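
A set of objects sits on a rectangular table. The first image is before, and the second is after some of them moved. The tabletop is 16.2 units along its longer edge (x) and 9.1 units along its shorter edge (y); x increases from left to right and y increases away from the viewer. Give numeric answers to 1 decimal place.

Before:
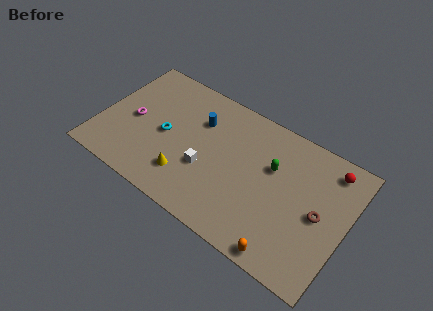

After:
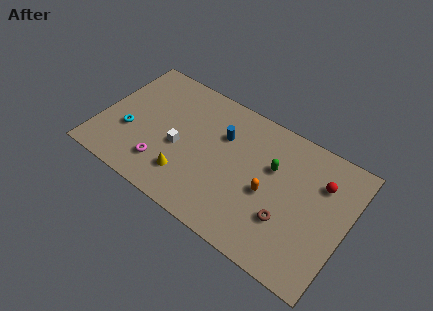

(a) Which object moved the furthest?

the orange capsule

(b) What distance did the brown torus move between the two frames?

2.4

From (14.5, 4.4) to (12.6, 2.9), the brown torus covered √(1.9² + 1.5²) ≈ 2.4 units.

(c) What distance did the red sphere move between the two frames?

1.3

From (14.7, 7.7) to (14.3, 6.5), the red sphere covered √(0.4² + 1.2²) ≈ 1.3 units.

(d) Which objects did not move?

the yellow cone and the green capsule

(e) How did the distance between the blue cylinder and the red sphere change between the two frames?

-2.1

The distance was about 8.6 in the first image and 6.5 in the second, so they moved 2.1 units closer together.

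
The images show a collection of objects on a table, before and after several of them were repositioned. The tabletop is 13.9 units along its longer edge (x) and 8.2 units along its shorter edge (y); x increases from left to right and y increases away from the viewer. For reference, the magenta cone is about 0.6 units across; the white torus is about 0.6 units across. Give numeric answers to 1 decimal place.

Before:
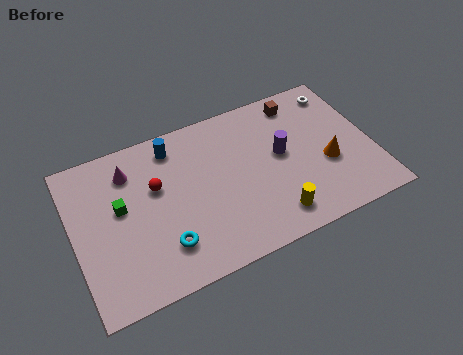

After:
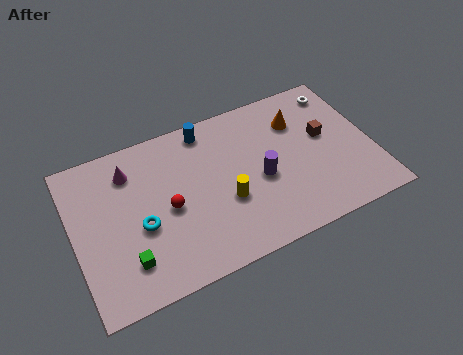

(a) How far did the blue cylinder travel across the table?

1.6

The blue cylinder was near (4.9, 6.9) before and (6.5, 7.2) after, so it travelled √(1.6² + 0.3²) ≈ 1.6 units.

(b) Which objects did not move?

the white torus and the magenta cone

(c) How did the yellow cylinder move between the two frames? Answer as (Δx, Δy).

(-2.0, 1.7)

The yellow cylinder started near (8.9, 1.4) and ended near (6.9, 3.1).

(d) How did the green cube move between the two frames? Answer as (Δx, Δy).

(0.0, -2.8)

From the two frames, the green cube sits at roughly (2.2, 4.7) before and (2.2, 1.9) after.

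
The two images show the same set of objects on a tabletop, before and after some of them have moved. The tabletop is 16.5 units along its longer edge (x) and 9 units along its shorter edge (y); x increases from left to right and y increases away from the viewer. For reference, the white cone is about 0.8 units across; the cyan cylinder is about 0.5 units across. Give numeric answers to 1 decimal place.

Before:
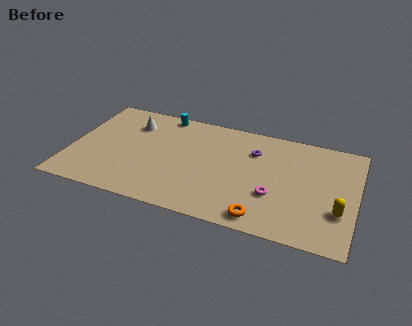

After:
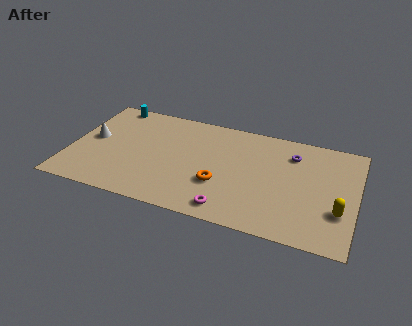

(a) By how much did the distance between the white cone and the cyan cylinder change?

+1.3

Before: roughly 2.2 units apart; after: 3.5. That's 1.3 units further apart.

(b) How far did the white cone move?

2.9

The white cone moved from about (3.3, 6.8) to (1.2, 4.8), a distance of √(2.1² + 2.0²) ≈ 2.9.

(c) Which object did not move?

the yellow capsule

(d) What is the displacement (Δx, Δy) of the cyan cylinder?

(-3.1, 0.0)

From the two frames, the cyan cylinder sits at roughly (5.0, 8.2) before and (1.9, 8.2) after.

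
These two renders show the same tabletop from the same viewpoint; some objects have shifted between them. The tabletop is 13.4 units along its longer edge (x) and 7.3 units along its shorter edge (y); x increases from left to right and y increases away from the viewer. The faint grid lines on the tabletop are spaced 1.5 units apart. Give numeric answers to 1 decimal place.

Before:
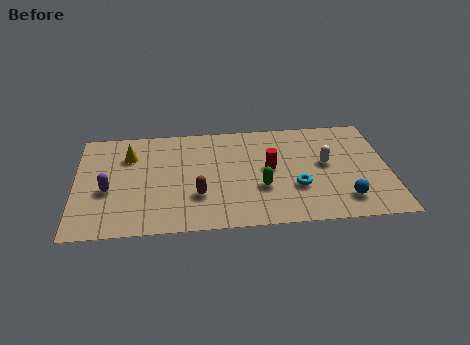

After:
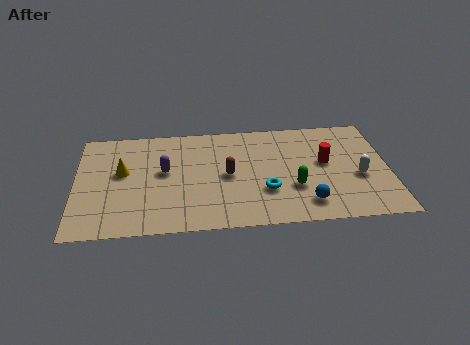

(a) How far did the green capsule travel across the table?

1.4

The green capsule was near (7.9, 2.6) before and (9.3, 2.5) after, so it travelled √(1.4² + 0.1²) ≈ 1.4 units.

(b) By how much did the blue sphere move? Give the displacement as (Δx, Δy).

(-1.6, -0.1)

The blue sphere started near (11.4, 1.5) and ended near (9.8, 1.4).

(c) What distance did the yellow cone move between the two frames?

1.1

From (2.3, 5.3) to (2.0, 4.2), the yellow cone covered √(0.3² + 1.1²) ≈ 1.1 units.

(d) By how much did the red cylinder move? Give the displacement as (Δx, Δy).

(2.4, 0.2)

The red cylinder started near (8.3, 3.9) and ended near (10.7, 4.1).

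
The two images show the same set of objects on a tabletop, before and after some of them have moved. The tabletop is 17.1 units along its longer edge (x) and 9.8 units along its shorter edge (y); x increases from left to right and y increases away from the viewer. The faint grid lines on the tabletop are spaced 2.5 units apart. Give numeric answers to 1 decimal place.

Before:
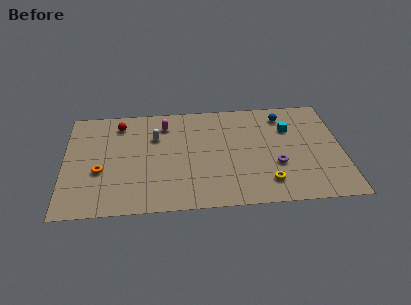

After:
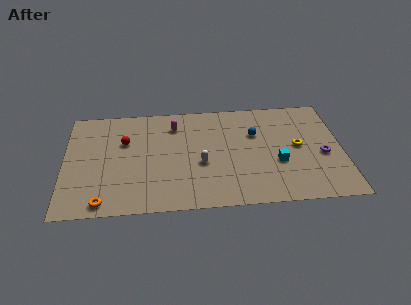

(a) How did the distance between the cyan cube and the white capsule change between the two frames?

-3.6

Before: roughly 8.3 units apart; after: 4.7. That's 3.6 units closer together.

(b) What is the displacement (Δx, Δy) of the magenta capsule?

(0.6, -0.1)

From the two frames, the magenta capsule sits at roughly (6.2, 7.8) before and (6.8, 7.7) after.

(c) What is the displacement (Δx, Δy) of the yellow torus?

(2.0, 3.1)

The yellow torus started near (12.4, 2.0) and ended near (14.4, 5.1).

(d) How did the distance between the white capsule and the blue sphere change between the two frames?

-3.9

They were about 8.1 units apart before and 4.2 after — 3.9 units closer together.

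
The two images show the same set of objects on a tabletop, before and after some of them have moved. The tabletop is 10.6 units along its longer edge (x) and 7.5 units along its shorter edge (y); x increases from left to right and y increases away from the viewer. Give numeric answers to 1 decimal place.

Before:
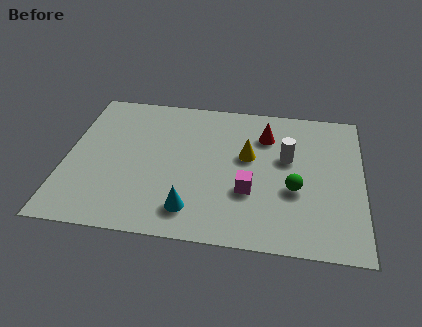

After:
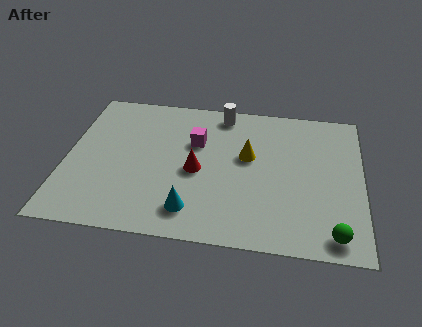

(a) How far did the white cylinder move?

3.2

The white cylinder was near (7.9, 4.5) before and (5.5, 6.6) after, so it travelled √(2.4² + 2.1²) ≈ 3.2 units.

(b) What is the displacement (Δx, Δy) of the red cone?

(-2.4, -2.2)

From the two frames, the red cone sits at roughly (7.1, 5.6) before and (4.7, 3.4) after.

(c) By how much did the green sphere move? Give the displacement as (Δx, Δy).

(1.4, -2.0)

The green sphere was at about (8.2, 2.9) and moved to about (9.6, 0.9).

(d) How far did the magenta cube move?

3.0

The magenta cube moved from about (6.6, 2.6) to (4.6, 4.9), a distance of √(2.0² + 2.3²) ≈ 3.0.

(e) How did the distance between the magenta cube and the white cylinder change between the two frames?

-0.4

The distance was about 2.3 in the first image and 1.9 in the second, so they moved 0.4 units closer together.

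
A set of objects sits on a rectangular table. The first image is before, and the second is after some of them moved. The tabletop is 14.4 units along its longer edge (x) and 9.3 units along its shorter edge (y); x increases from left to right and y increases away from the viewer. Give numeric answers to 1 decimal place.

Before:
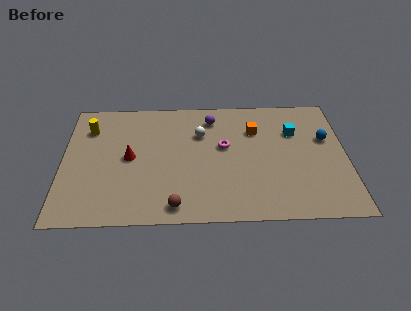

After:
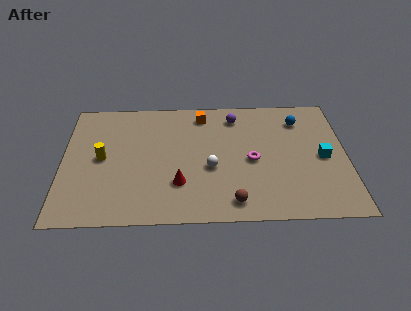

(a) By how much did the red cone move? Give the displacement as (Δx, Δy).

(2.5, -2.0)

From the two frames, the red cone sits at roughly (3.4, 4.7) before and (5.9, 2.7) after.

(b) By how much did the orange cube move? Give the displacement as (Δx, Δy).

(-2.7, 1.3)

From the two frames, the orange cube sits at roughly (9.8, 6.6) before and (7.1, 7.9) after.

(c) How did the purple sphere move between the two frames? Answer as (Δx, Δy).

(1.2, 0.1)

The purple sphere was at about (7.6, 7.6) and moved to about (8.8, 7.7).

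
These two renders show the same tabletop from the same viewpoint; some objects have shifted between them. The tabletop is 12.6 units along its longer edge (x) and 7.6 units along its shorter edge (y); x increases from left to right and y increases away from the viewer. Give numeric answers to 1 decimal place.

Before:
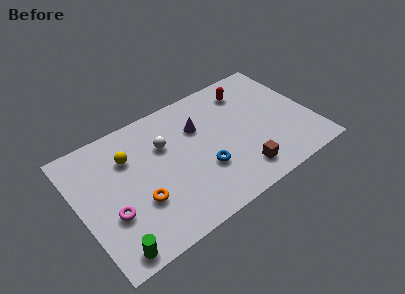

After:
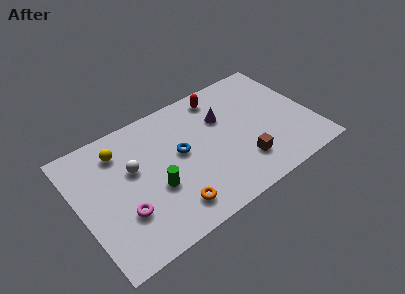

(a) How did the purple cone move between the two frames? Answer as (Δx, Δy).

(1.3, -0.1)

From the two frames, the purple cone sits at roughly (6.7, 5.2) before and (8.0, 5.1) after.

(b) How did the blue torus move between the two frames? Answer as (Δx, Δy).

(-1.0, 1.6)

The blue torus started near (6.5, 2.6) and ended near (5.5, 4.2).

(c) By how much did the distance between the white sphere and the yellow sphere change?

-0.4

The distance was about 1.9 in the first image and 1.5 in the second, so they moved 0.4 units closer together.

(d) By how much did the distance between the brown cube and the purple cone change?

-0.9

They were about 4.1 units apart before and 3.2 after — 0.9 units closer together.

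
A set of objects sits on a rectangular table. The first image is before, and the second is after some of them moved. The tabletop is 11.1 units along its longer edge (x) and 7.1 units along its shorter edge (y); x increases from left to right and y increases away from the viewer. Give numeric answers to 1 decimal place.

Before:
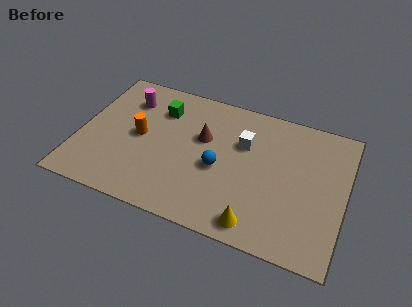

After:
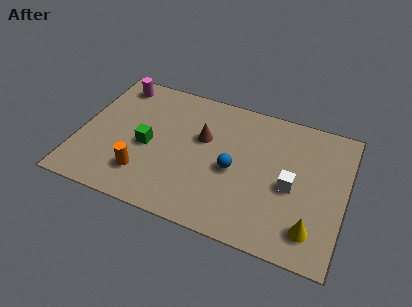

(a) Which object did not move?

the brown cone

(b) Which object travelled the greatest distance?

the white cube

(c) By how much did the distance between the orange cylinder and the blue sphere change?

+0.5

The distance was about 3.4 in the first image and 3.9 in the second, so they moved 0.5 units further apart.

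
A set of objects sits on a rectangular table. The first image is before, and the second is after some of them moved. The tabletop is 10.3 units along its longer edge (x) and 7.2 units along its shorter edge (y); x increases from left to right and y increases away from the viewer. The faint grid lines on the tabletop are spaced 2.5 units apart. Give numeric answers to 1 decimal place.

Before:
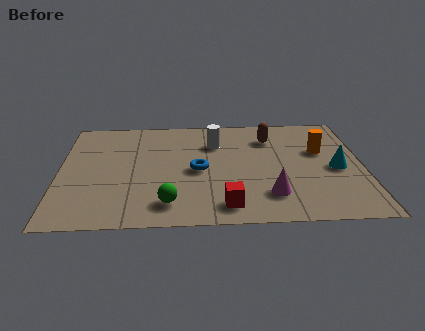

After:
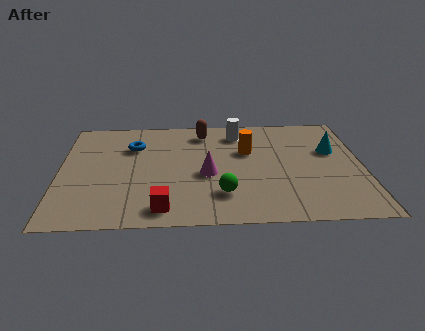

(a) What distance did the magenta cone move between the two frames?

2.5

The magenta cone was near (7.1, 1.7) before and (5.0, 3.1) after, so it travelled √(2.1² + 1.4²) ≈ 2.5 units.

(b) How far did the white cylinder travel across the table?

1.1

The white cylinder moved from about (5.3, 5.2) to (6.1, 5.9), a distance of √(0.8² + 0.7²) ≈ 1.1.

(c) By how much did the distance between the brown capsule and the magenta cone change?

-0.9

They were about 3.8 units apart before and 2.9 after — 0.9 units closer together.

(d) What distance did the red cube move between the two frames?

2.1

From (5.6, 1.1) to (3.5, 1.0), the red cube covered √(2.1² + 0.1²) ≈ 2.1 units.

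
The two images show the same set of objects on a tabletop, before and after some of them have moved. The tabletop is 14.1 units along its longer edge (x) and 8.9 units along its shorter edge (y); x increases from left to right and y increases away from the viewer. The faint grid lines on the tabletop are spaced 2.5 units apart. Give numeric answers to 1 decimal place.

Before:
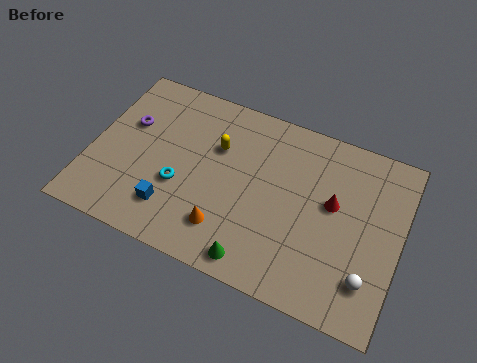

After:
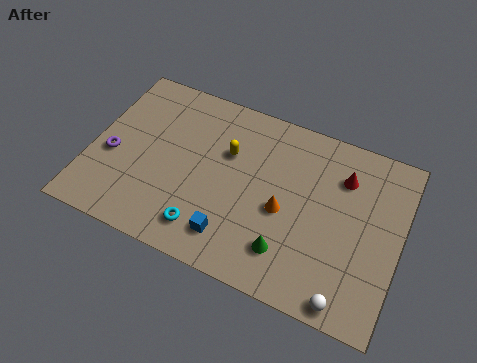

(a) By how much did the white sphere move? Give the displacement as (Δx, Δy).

(-0.8, -1.3)

From the two frames, the white sphere sits at roughly (12.9, 2.1) before and (12.1, 0.8) after.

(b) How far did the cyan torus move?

2.2

The cyan torus was near (4.2, 3.3) before and (5.6, 1.6) after, so it travelled √(1.4² + 1.7²) ≈ 2.2 units.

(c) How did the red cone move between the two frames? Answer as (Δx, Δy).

(0.3, 1.5)

The red cone was at about (11.0, 5.1) and moved to about (11.3, 6.6).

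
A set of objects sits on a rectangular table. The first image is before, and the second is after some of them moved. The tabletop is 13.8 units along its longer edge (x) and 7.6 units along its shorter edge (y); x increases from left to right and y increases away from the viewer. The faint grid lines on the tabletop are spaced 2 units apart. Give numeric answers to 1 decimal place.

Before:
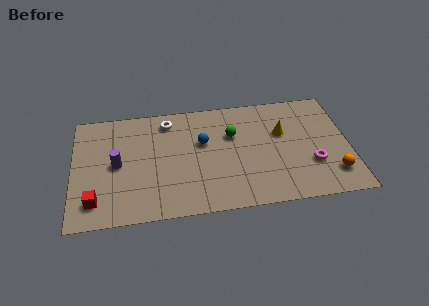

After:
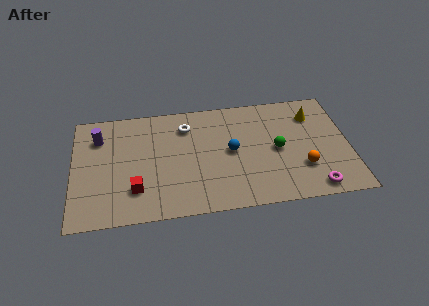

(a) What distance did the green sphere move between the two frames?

2.6

The green sphere moved from about (8.0, 5.0) to (10.2, 3.7), a distance of √(2.2² + 1.3²) ≈ 2.6.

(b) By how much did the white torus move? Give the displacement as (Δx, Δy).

(0.9, -0.5)

The white torus was at about (4.8, 6.4) and moved to about (5.7, 5.9).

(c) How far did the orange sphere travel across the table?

1.6

The orange sphere moved from about (12.9, 1.7) to (11.4, 2.3), a distance of √(1.5² + 0.6²) ≈ 1.6.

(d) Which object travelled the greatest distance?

the green sphere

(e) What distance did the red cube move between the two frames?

2.1

The red cube moved from about (1.1, 1.5) to (3.1, 2.0), a distance of √(2.0² + 0.5²) ≈ 2.1.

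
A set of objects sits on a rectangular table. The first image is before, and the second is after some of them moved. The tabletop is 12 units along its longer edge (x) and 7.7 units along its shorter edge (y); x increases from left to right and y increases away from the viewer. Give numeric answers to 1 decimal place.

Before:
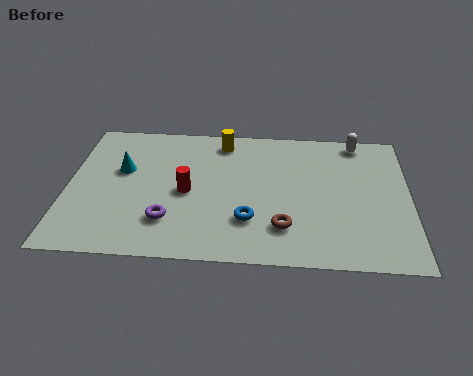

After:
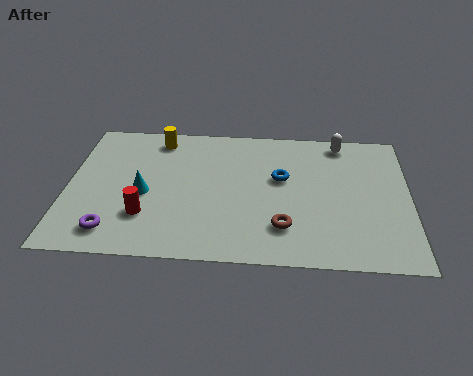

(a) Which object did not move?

the brown torus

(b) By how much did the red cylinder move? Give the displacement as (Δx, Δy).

(-1.4, -1.4)

From the two frames, the red cylinder sits at roughly (4.2, 3.6) before and (2.8, 2.2) after.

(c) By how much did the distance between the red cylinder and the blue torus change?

+2.7

Before: roughly 2.6 units apart; after: 5.3. That's 2.7 units further apart.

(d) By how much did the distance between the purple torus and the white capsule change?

+1.4

They were about 8.2 units apart before and 9.6 after — 1.4 units further apart.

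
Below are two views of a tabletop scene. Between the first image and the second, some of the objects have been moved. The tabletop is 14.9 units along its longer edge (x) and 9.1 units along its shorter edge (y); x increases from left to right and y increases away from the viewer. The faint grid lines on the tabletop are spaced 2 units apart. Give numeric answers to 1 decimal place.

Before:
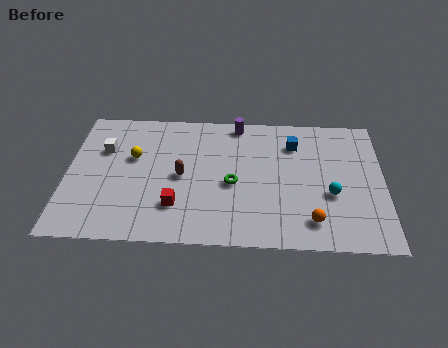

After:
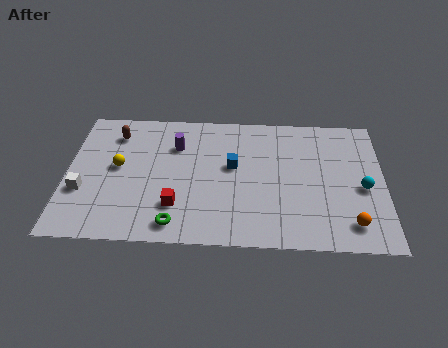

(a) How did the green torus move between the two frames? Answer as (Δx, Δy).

(-2.6, -2.8)

From the two frames, the green torus sits at roughly (7.8, 4.0) before and (5.2, 1.2) after.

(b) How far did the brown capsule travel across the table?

4.3

From (5.4, 4.4) to (2.2, 7.2), the brown capsule covered √(3.2² + 2.8²) ≈ 4.3 units.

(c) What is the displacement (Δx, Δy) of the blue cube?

(-2.9, -1.7)

From the two frames, the blue cube sits at roughly (10.7, 6.9) before and (7.8, 5.2) after.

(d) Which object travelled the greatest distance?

the brown capsule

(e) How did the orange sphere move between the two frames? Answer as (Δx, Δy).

(1.8, -0.1)

The orange sphere started near (11.5, 1.7) and ended near (13.3, 1.6).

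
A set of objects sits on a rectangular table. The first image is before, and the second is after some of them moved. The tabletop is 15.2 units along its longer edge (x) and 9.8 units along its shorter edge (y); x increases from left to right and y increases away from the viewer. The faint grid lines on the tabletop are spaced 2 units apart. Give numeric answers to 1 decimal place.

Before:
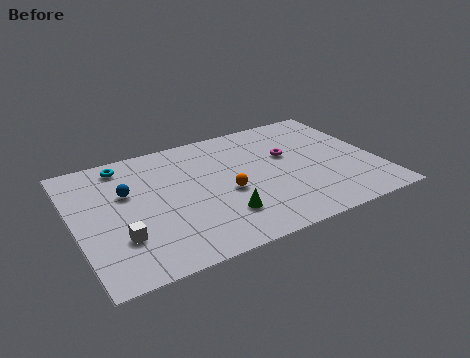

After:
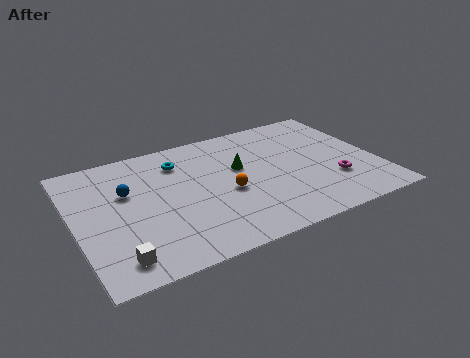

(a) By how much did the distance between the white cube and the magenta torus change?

+1.8

They were about 9.4 units apart before and 11.2 after — 1.8 units further apart.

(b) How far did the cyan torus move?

2.8

The cyan torus moved from about (2.8, 8.5) to (5.5, 7.6), a distance of √(2.7² + 0.9²) ≈ 2.8.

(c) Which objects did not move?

the blue sphere and the orange sphere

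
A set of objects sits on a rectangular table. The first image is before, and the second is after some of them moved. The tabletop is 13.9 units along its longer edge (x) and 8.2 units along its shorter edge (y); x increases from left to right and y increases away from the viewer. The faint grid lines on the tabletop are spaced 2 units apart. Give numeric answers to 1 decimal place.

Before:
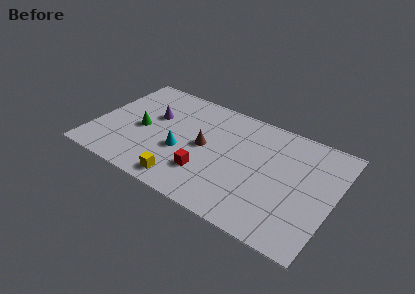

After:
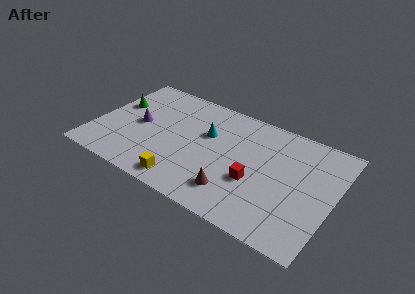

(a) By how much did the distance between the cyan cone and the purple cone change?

+1.3

They were about 2.8 units apart before and 4.1 after — 1.3 units further apart.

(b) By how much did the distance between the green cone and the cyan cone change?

+2.8

They were about 2.6 units apart before and 5.4 after — 2.8 units further apart.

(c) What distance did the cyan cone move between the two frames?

2.3

The cyan cone was near (5.2, 3.2) before and (6.4, 5.2) after, so it travelled √(1.2² + 2.0²) ≈ 2.3 units.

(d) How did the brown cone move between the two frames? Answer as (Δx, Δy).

(2.1, -2.4)

From the two frames, the brown cone sits at roughly (6.4, 4.2) before and (8.5, 1.8) after.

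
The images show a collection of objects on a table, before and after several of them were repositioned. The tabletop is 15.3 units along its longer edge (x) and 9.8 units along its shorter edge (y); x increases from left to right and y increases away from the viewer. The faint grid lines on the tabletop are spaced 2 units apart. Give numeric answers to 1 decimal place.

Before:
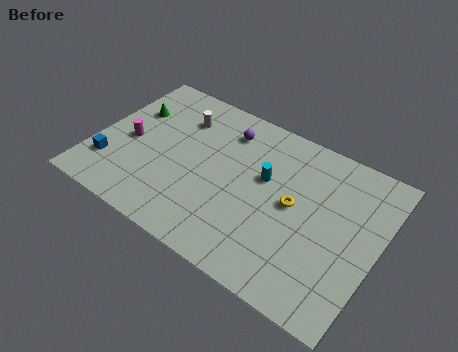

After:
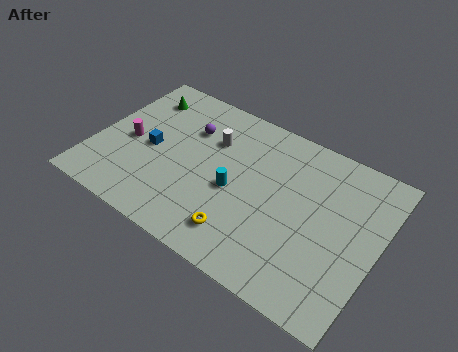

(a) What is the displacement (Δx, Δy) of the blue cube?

(1.9, 2.1)

The blue cube was at about (1.1, 2.5) and moved to about (3.0, 4.6).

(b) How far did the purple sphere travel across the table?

2.1

The purple sphere moved from about (6.6, 7.8) to (4.7, 6.9), a distance of √(1.9² + 0.9²) ≈ 2.1.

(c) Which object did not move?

the magenta cylinder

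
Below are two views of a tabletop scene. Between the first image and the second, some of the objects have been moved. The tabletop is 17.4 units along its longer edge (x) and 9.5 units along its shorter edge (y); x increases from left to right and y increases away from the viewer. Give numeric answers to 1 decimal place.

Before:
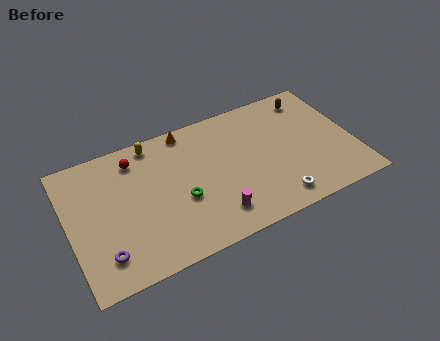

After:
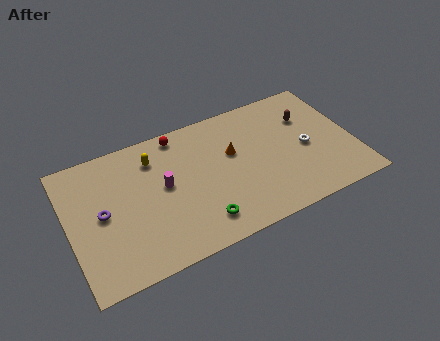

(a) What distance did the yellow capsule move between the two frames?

1.1

The yellow capsule was near (5.5, 8.5) before and (5.4, 7.4) after, so it travelled √(0.1² + 1.1²) ≈ 1.1 units.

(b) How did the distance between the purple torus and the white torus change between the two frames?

+2.1

They were about 10.4 units apart before and 12.5 after — 2.1 units further apart.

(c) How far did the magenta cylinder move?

4.3

The magenta cylinder was near (8.5, 1.9) before and (5.8, 5.2) after, so it travelled √(2.7² + 3.3²) ≈ 4.3 units.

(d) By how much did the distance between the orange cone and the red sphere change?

+0.6

Before: roughly 3.4 units apart; after: 4.0. That's 0.6 units further apart.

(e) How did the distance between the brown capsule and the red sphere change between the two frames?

-3.0

The distance was about 11.0 in the first image and 8.0 in the second, so they moved 3.0 units closer together.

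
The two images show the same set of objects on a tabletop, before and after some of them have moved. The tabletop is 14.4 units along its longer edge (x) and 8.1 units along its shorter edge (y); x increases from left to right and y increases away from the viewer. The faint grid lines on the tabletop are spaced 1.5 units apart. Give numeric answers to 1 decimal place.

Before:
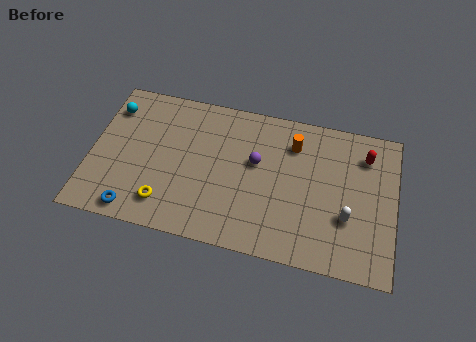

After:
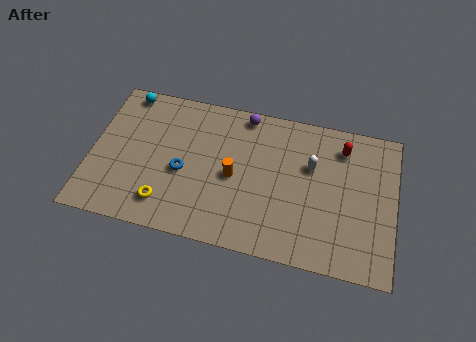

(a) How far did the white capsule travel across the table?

3.0

The white capsule was near (12.2, 2.8) before and (10.4, 5.2) after, so it travelled √(1.8² + 2.4²) ≈ 3.0 units.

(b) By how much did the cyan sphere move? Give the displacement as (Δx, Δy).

(0.6, 1.0)

From the two frames, the cyan sphere sits at roughly (0.8, 6.3) before and (1.4, 7.3) after.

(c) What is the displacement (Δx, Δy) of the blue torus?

(2.1, 2.6)

The blue torus started near (2.3, 0.9) and ended near (4.4, 3.5).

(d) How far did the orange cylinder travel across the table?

3.6

The orange cylinder was near (9.5, 6.2) before and (6.8, 3.8) after, so it travelled √(2.7² + 2.4²) ≈ 3.6 units.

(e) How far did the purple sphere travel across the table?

2.6

From (7.8, 4.8) to (7.1, 7.3), the purple sphere covered √(0.7² + 2.5²) ≈ 2.6 units.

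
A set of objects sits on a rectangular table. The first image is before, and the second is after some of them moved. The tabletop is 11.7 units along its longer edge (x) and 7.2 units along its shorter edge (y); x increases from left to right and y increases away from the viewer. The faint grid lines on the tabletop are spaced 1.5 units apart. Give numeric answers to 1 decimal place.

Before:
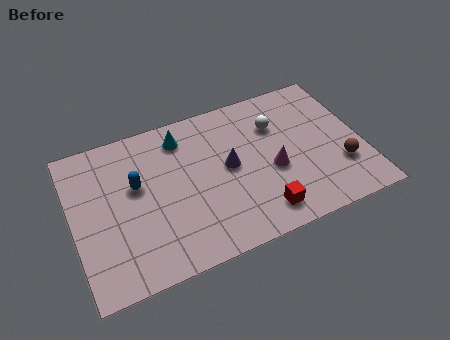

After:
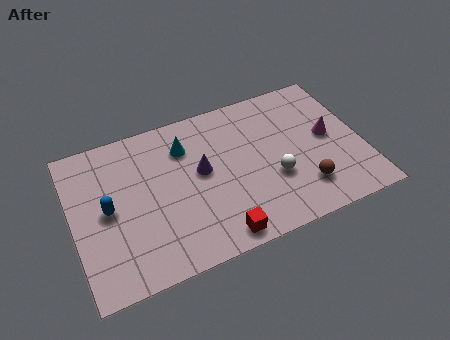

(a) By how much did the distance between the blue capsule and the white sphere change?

+0.8

Before: roughly 5.9 units apart; after: 6.7. That's 0.8 units further apart.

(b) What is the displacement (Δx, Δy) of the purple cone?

(-1.1, 0.2)

From the two frames, the purple cone sits at roughly (6.3, 3.8) before and (5.2, 4.0) after.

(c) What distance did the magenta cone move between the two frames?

2.5

The magenta cone was near (8.0, 3.0) before and (10.4, 3.8) after, so it travelled √(2.4² + 0.8²) ≈ 2.5 units.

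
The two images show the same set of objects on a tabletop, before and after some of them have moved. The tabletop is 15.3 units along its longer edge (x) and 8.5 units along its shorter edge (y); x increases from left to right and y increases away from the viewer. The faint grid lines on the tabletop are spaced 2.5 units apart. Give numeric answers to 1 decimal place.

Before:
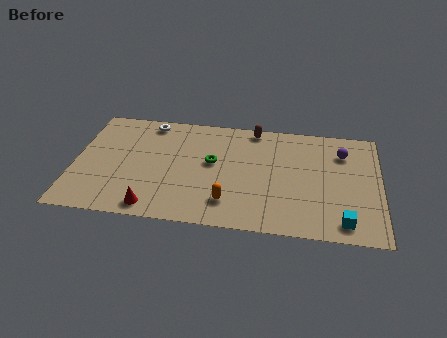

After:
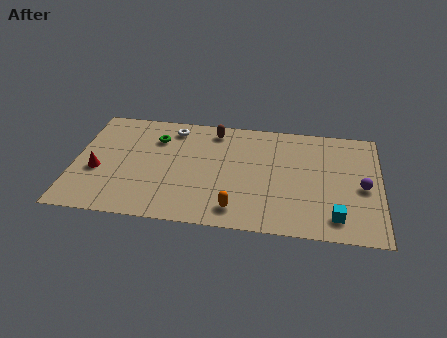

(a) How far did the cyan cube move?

0.5

From (13.5, 1.2) to (13.1, 1.5), the cyan cube covered √(0.4² + 0.3²) ≈ 0.5 units.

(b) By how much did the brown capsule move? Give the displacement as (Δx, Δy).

(-2.0, -0.4)

The brown capsule started near (8.9, 7.7) and ended near (6.9, 7.3).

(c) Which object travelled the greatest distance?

the red cone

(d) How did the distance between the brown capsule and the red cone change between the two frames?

-1.3

They were about 8.2 units apart before and 6.9 after — 1.3 units closer together.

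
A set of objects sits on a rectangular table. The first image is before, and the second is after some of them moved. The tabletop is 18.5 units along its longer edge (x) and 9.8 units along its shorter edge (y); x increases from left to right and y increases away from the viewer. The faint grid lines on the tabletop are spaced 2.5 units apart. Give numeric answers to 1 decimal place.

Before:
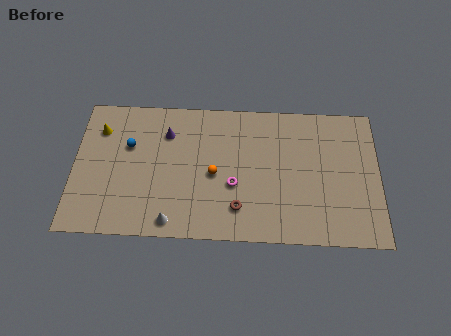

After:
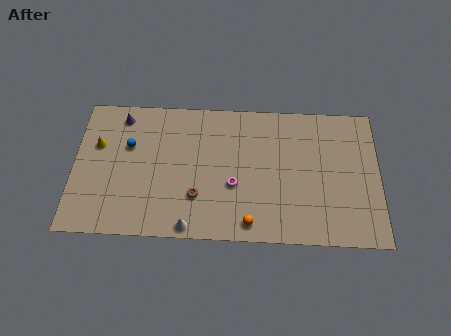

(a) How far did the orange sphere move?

4.0

The orange sphere was near (8.5, 4.5) before and (10.7, 1.2) after, so it travelled √(2.2² + 3.3²) ≈ 4.0 units.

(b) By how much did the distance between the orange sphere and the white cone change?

-0.6

Before: roughly 4.2 units apart; after: 3.6. That's 0.6 units closer together.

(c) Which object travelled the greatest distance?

the orange sphere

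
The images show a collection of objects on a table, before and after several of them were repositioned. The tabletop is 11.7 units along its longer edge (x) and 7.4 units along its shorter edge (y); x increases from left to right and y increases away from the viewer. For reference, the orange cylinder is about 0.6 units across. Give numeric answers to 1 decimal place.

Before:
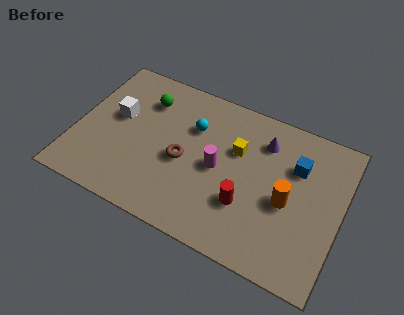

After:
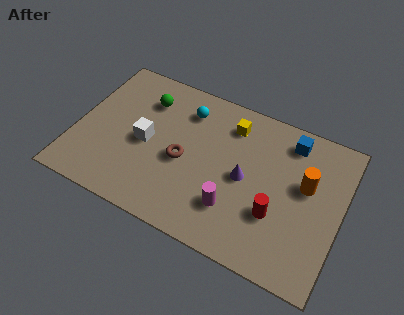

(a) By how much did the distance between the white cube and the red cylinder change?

-0.3

Before: roughly 6.3 units apart; after: 6.0. That's 0.3 units closer together.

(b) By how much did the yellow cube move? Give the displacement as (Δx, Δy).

(-0.4, 1.1)

From the two frames, the yellow cube sits at roughly (7.0, 4.8) before and (6.6, 5.9) after.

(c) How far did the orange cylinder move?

1.3

The orange cylinder moved from about (9.4, 3.3) to (10.1, 4.4), a distance of √(0.7² + 1.1²) ≈ 1.3.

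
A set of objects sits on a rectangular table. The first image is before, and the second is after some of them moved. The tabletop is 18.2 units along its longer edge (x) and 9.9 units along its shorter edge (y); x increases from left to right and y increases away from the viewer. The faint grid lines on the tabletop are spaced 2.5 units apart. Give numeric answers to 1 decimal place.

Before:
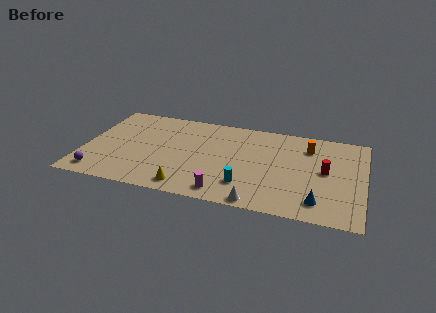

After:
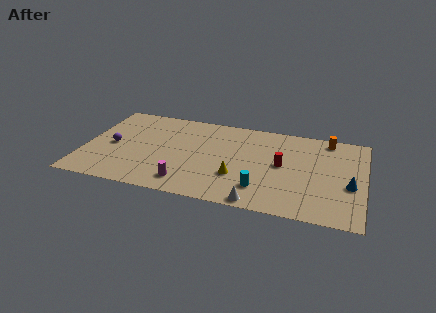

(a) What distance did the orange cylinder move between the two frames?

1.7

The orange cylinder moved from about (14.5, 7.6) to (15.7, 8.8), a distance of √(1.2² + 1.2²) ≈ 1.7.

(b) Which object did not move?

the white cone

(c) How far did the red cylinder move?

2.8

From (15.7, 5.2) to (12.9, 5.2), the red cylinder covered √(2.8² + 0.0²) ≈ 2.8 units.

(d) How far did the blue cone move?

2.9

The blue cone moved from about (15.4, 1.8) to (17.3, 4.0), a distance of √(1.9² + 2.2²) ≈ 2.9.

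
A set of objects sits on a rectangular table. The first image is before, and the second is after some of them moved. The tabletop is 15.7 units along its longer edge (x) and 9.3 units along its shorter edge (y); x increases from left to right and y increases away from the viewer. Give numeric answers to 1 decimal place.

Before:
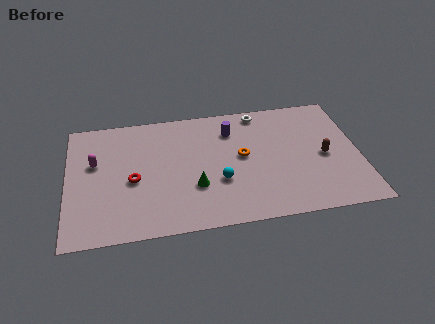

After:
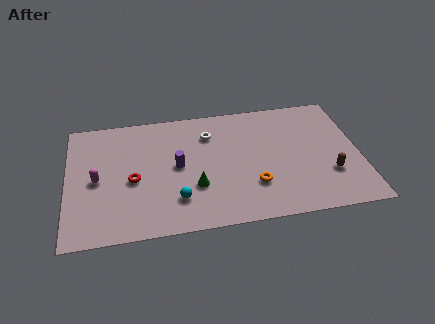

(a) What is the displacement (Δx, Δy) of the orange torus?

(0.5, -2.3)

The orange torus was at about (9.4, 5.0) and moved to about (9.9, 2.7).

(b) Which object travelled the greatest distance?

the purple cylinder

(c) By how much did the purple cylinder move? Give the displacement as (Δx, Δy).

(-3.0, -2.3)

The purple cylinder started near (8.9, 7.1) and ended near (5.9, 4.8).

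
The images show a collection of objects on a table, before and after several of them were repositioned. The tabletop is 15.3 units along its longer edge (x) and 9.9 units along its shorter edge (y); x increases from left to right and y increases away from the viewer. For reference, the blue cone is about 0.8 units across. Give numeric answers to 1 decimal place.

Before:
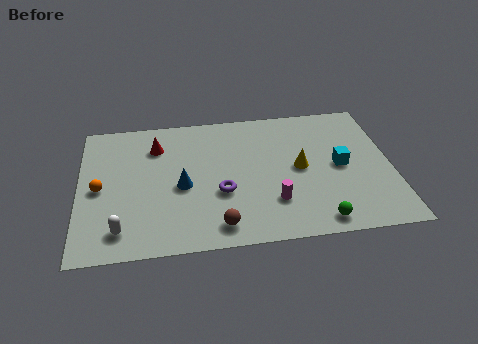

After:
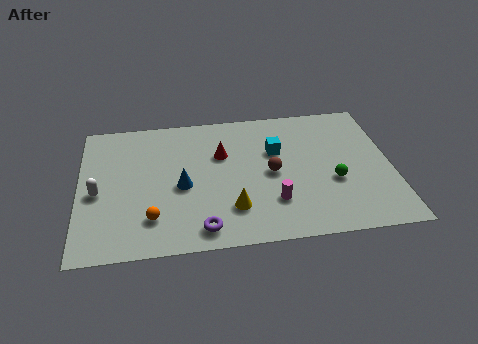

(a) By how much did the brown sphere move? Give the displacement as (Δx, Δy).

(2.7, 3.4)

The brown sphere was at about (6.7, 1.4) and moved to about (9.4, 4.8).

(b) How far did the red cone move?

3.4

The red cone was near (3.8, 7.5) before and (7.0, 6.5) after, so it travelled √(3.2² + 1.0²) ≈ 3.4 units.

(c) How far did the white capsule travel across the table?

2.9

From (2.0, 1.7) to (0.9, 4.4), the white capsule covered √(1.1² + 2.7²) ≈ 2.9 units.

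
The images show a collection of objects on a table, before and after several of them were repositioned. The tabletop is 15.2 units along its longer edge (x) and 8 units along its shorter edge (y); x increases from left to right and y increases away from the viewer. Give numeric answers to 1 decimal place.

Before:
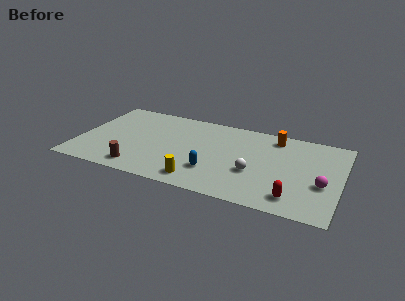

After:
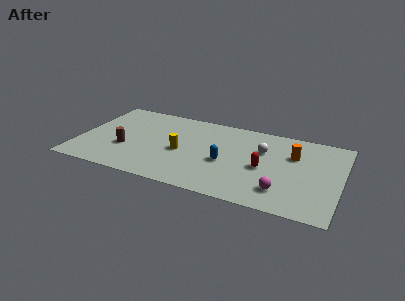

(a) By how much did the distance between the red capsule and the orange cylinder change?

-3.2

Before: roughly 5.6 units apart; after: 2.4. That's 3.2 units closer together.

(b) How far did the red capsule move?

2.9

From (12.7, 1.4) to (10.8, 3.6), the red capsule covered √(1.9² + 2.2²) ≈ 2.9 units.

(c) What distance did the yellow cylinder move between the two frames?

2.7

The yellow cylinder moved from about (7.3, 1.2) to (6.0, 3.6), a distance of √(1.3² + 2.4²) ≈ 2.7.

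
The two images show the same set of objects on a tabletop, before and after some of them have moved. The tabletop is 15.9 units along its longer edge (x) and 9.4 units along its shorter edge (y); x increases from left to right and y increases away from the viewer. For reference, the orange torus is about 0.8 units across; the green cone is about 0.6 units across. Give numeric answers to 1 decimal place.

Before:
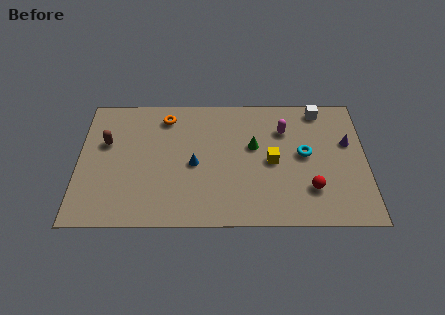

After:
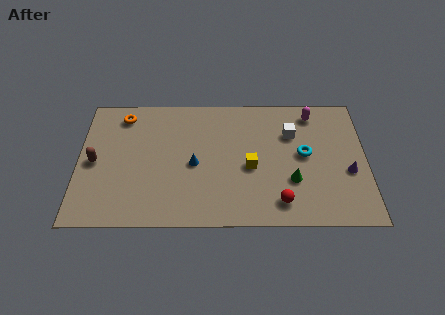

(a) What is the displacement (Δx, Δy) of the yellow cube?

(-1.2, -0.4)

From the two frames, the yellow cube sits at roughly (10.7, 4.5) before and (9.5, 4.1) after.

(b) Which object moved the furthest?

the green cone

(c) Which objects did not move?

the blue cone and the cyan torus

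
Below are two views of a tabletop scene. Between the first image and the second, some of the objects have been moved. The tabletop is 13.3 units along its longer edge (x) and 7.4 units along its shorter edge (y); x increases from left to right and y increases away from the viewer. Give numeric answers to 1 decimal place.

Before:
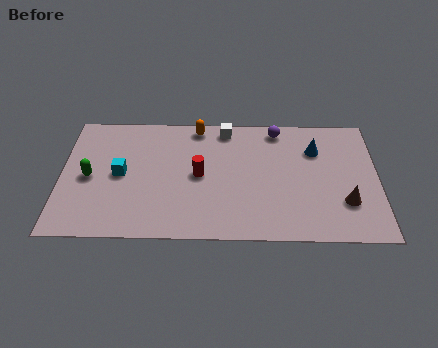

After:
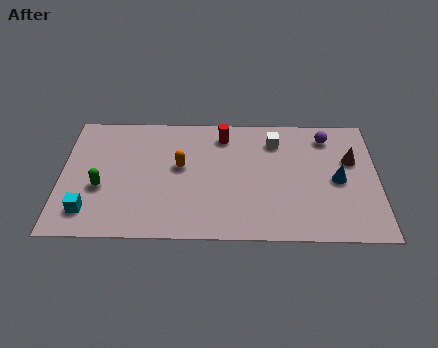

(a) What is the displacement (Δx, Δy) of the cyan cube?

(-1.3, -2.2)

From the two frames, the cyan cube sits at roughly (2.5, 3.7) before and (1.2, 1.5) after.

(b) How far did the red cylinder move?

2.6

The red cylinder moved from about (5.8, 3.7) to (6.8, 6.1), a distance of √(1.0² + 2.4²) ≈ 2.6.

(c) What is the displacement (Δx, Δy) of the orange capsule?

(-0.7, -2.4)

The orange capsule was at about (5.7, 6.6) and moved to about (5.0, 4.2).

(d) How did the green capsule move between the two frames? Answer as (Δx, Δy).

(0.5, -0.6)

The green capsule was at about (1.2, 3.5) and moved to about (1.7, 2.9).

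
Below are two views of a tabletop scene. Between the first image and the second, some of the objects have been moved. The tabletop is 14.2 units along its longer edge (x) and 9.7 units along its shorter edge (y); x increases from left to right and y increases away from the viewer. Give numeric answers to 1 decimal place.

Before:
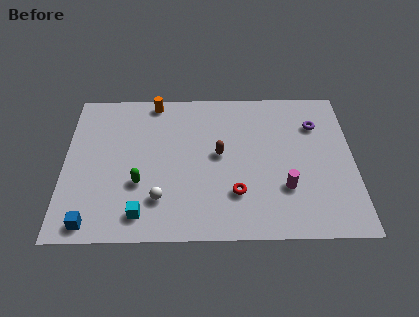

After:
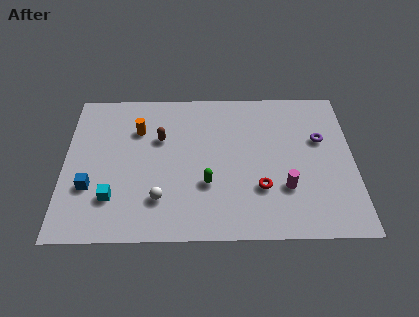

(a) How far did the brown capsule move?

3.1

The brown capsule was near (7.6, 5.2) before and (4.7, 6.3) after, so it travelled √(2.9² + 1.1²) ≈ 3.1 units.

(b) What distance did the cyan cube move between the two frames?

1.7

The cyan cube was near (3.8, 1.5) before and (2.4, 2.5) after, so it travelled √(1.4² + 1.0²) ≈ 1.7 units.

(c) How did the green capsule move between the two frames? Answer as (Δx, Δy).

(3.3, -0.1)

From the two frames, the green capsule sits at roughly (3.7, 3.4) before and (7.0, 3.3) after.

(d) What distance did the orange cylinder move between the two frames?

2.1

From (4.4, 8.8) to (3.6, 6.9), the orange cylinder covered √(0.8² + 1.9²) ≈ 2.1 units.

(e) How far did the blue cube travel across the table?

2.2

The blue cube moved from about (1.4, 1.0) to (1.3, 3.2), a distance of √(0.1² + 2.2²) ≈ 2.2.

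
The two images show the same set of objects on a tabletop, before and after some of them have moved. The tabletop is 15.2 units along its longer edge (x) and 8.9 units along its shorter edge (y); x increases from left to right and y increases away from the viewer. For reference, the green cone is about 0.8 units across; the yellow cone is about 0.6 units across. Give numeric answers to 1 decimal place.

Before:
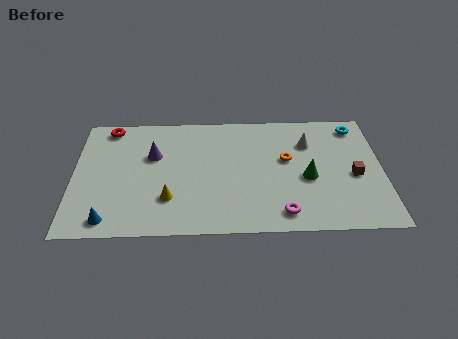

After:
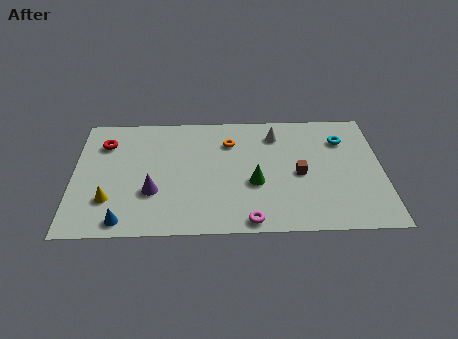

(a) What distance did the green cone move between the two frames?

2.6

The green cone moved from about (11.5, 3.8) to (8.9, 3.5), a distance of √(2.6² + 0.3²) ≈ 2.6.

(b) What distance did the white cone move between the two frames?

1.7

The white cone was near (11.6, 6.4) before and (10.0, 7.1) after, so it travelled √(1.6² + 0.7²) ≈ 1.7 units.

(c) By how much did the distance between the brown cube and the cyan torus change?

-0.4

Before: roughly 3.7 units apart; after: 3.3. That's 0.4 units closer together.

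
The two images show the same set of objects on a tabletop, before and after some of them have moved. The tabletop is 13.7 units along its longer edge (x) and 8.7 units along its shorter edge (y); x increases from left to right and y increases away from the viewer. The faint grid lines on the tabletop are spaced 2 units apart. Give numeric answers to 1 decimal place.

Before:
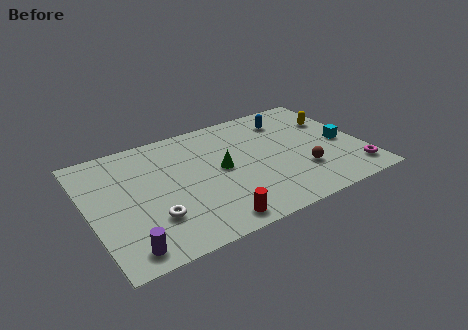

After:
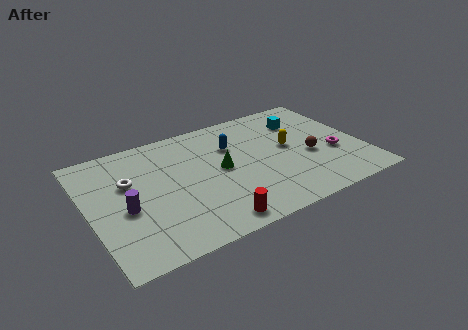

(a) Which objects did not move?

the green cone and the red cylinder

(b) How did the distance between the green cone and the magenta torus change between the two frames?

-1.3

Before: roughly 7.0 units apart; after: 5.7. That's 1.3 units closer together.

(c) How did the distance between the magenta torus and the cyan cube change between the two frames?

+1.0

They were about 2.4 units apart before and 3.4 after — 1.0 units further apart.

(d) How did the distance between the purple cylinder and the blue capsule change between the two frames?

-4.6

The distance was about 10.7 in the first image and 6.1 in the second, so they moved 4.6 units closer together.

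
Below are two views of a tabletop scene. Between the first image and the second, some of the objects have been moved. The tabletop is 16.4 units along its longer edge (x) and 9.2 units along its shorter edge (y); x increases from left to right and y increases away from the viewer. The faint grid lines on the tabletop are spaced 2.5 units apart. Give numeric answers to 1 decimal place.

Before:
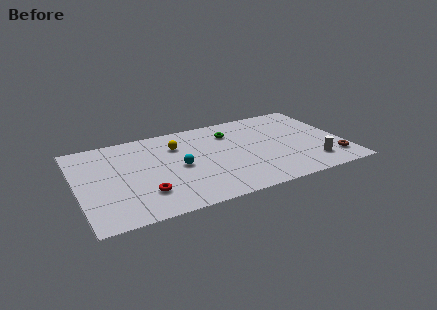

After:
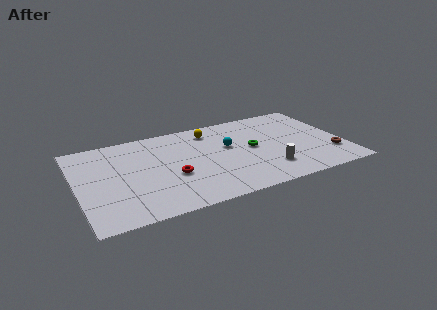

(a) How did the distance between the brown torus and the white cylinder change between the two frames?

+2.7

The distance was about 1.3 in the first image and 4.0 in the second, so they moved 2.7 units further apart.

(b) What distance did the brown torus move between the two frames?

0.6

From (15.5, 1.9) to (15.5, 2.5), the brown torus covered √(0.0² + 0.6²) ≈ 0.6 units.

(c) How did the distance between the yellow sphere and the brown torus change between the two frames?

-1.7

The distance was about 10.4 in the first image and 8.7 in the second, so they moved 1.7 units closer together.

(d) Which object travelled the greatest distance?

the cyan sphere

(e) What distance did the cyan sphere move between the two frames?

3.4

The cyan sphere moved from about (6.2, 4.4) to (9.4, 5.5), a distance of √(3.2² + 1.1²) ≈ 3.4.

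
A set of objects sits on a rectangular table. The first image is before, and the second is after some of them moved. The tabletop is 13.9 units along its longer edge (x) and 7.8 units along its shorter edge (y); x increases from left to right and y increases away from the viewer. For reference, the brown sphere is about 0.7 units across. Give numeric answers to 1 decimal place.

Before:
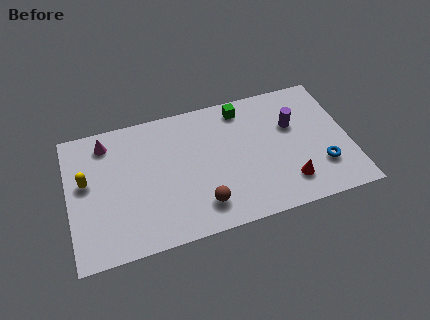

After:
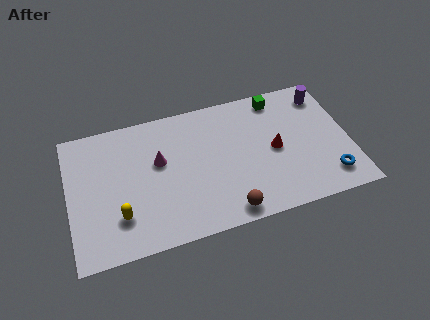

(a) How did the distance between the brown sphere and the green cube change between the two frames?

+1.0

The distance was about 5.6 in the first image and 6.6 in the second, so they moved 1.0 units further apart.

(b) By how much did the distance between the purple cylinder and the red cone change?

+0.4

Before: roughly 3.3 units apart; after: 3.7. That's 0.4 units further apart.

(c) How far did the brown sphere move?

1.4

The brown sphere was near (6.4, 1.6) before and (7.6, 0.9) after, so it travelled √(1.2² + 0.7²) ≈ 1.4 units.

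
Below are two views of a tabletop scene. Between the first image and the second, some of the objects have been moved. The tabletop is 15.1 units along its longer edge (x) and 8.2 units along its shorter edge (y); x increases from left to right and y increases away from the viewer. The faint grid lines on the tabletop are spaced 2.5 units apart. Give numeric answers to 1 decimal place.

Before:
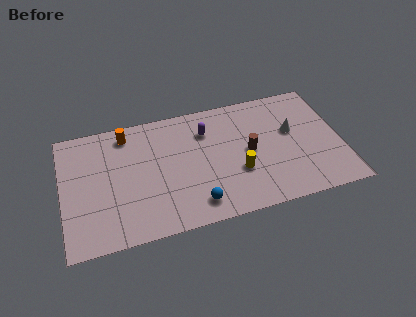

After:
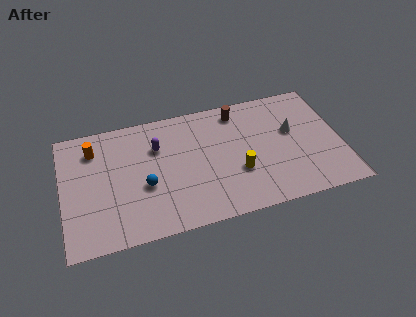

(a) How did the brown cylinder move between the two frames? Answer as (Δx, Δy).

(-0.4, 2.9)

The brown cylinder started near (10.1, 4.1) and ended near (9.7, 7.0).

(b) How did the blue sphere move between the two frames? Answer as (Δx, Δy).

(-2.6, 1.9)

The blue sphere was at about (7.0, 1.4) and moved to about (4.4, 3.3).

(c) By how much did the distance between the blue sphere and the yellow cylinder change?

+2.2

They were about 2.8 units apart before and 5.0 after — 2.2 units further apart.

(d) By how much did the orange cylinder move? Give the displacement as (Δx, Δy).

(-1.8, -0.6)

The orange cylinder was at about (3.6, 7.0) and moved to about (1.8, 6.4).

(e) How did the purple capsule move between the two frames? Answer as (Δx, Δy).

(-2.7, -0.4)

The purple capsule was at about (7.9, 6.1) and moved to about (5.2, 5.7).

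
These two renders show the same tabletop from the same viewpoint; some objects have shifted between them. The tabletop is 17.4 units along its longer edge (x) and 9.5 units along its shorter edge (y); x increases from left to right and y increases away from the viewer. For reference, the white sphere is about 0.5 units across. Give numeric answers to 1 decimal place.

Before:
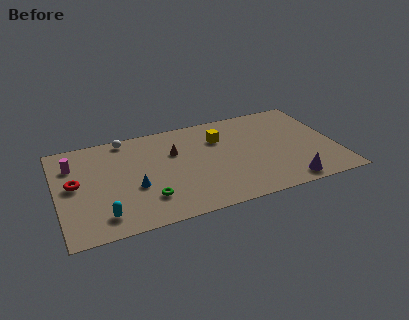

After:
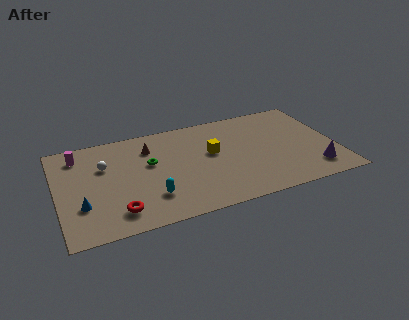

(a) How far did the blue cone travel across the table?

3.4

From (4.7, 3.7) to (1.4, 3.0), the blue cone covered √(3.3² + 0.7²) ≈ 3.4 units.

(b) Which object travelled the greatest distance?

the red torus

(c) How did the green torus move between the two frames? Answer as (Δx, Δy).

(0.4, 3.3)

The green torus started near (5.4, 2.4) and ended near (5.8, 5.7).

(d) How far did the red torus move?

4.1

The red torus was near (1.1, 5.1) before and (3.5, 1.8) after, so it travelled √(2.4² + 3.3²) ≈ 4.1 units.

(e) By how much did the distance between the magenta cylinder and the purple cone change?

+1.3

Before: roughly 14.2 units apart; after: 15.5. That's 1.3 units further apart.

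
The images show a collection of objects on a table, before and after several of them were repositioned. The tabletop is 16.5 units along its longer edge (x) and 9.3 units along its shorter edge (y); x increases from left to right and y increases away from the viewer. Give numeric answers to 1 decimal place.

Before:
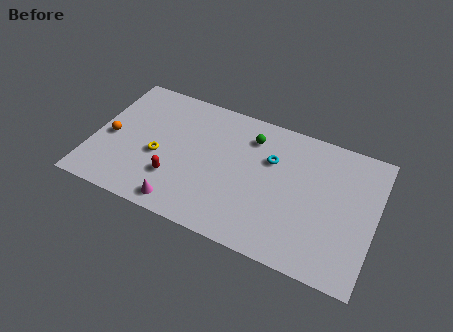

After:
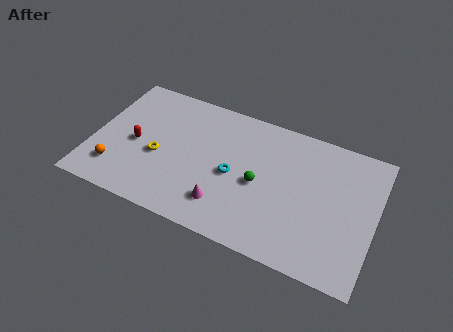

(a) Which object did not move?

the yellow torus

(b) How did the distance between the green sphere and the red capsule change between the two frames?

+1.2

They were about 6.1 units apart before and 7.3 after — 1.2 units further apart.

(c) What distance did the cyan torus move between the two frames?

2.8

From (10.3, 6.2) to (8.3, 4.3), the cyan torus covered √(2.0² + 1.9²) ≈ 2.8 units.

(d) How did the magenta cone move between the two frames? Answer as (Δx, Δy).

(2.4, 1.0)

The magenta cone was at about (5.6, 1.1) and moved to about (8.0, 2.1).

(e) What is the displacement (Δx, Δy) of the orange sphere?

(0.6, -2.1)

The orange sphere was at about (1.0, 4.2) and moved to about (1.6, 2.1).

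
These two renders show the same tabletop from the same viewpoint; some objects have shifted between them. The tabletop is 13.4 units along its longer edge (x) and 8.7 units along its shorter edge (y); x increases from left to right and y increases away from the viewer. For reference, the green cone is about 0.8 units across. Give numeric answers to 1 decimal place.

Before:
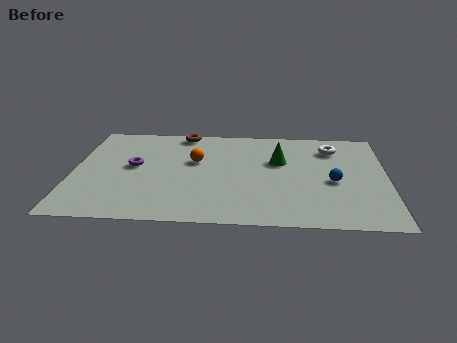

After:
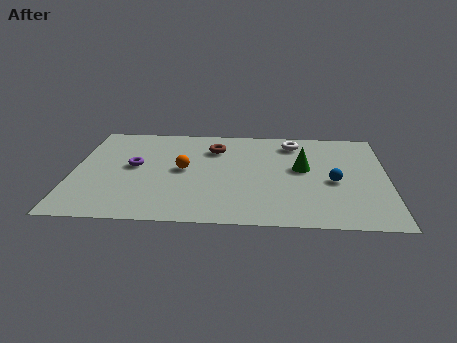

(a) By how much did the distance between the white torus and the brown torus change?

-3.1

They were about 6.6 units apart before and 3.5 after — 3.1 units closer together.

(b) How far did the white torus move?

1.7

The white torus was near (11.1, 6.8) before and (9.4, 7.2) after, so it travelled √(1.7² + 0.4²) ≈ 1.7 units.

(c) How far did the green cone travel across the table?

1.2

The green cone moved from about (8.8, 5.5) to (9.8, 4.9), a distance of √(1.0² + 0.6²) ≈ 1.2.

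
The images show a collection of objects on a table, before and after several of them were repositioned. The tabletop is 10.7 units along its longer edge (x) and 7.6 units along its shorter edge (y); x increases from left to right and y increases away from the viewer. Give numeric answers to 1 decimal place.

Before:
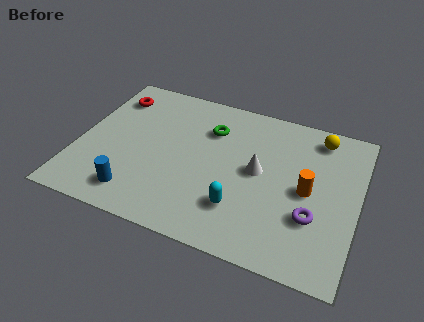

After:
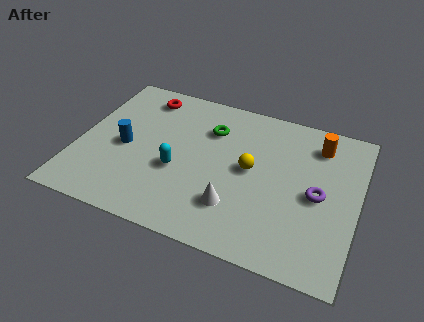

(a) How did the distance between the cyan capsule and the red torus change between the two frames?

-2.9

The distance was about 6.7 in the first image and 3.8 in the second, so they moved 2.9 units closer together.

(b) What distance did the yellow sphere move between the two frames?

3.5

The yellow sphere was near (9.0, 6.5) before and (6.6, 4.0) after, so it travelled √(2.4² + 2.5²) ≈ 3.5 units.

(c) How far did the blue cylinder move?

2.3

The blue cylinder moved from about (2.5, 1.3) to (1.8, 3.5), a distance of √(0.7² + 2.2²) ≈ 2.3.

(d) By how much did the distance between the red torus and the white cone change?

-0.3

They were about 6.2 units apart before and 5.9 after — 0.3 units closer together.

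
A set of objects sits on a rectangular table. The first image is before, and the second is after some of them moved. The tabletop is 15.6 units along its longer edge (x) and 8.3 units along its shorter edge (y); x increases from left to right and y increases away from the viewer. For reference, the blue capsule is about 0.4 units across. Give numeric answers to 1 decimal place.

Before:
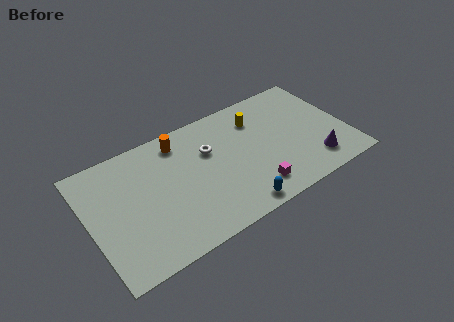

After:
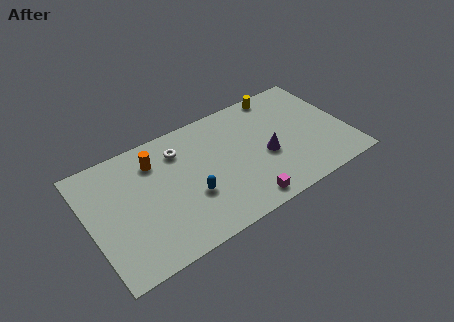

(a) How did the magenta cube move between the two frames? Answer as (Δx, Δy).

(-0.7, -0.6)

The magenta cube was at about (9.5, 1.6) and moved to about (8.8, 1.0).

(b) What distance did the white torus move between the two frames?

1.9

The white torus was near (7.4, 5.5) before and (5.7, 6.4) after, so it travelled √(1.7² + 0.9²) ≈ 1.9 units.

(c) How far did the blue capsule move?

3.2

From (8.3, 0.9) to (5.9, 3.0), the blue capsule covered √(2.4² + 2.1²) ≈ 3.2 units.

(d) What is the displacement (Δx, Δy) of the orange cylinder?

(-1.6, -0.6)

From the two frames, the orange cylinder sits at roughly (5.8, 7.0) before and (4.2, 6.4) after.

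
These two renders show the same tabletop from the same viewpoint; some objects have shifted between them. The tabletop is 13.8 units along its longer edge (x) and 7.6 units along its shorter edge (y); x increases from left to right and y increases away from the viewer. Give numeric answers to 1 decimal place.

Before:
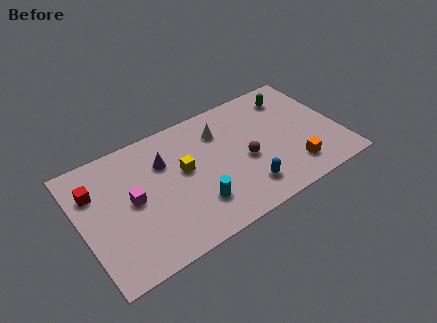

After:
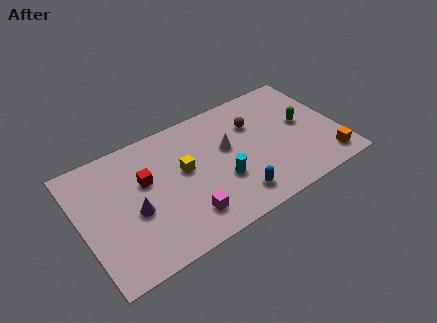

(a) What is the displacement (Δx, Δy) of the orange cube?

(1.8, -0.4)

The orange cube was at about (11.0, 1.6) and moved to about (12.8, 1.2).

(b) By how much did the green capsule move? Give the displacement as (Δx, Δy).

(0.3, -2.0)

The green capsule was at about (11.7, 6.1) and moved to about (12.0, 4.1).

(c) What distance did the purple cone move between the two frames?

2.8

From (4.6, 5.3) to (2.7, 3.2), the purple cone covered √(1.9² + 2.1²) ≈ 2.8 units.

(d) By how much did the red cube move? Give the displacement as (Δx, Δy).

(2.6, -0.7)

The red cube started near (0.9, 5.4) and ended near (3.5, 4.7).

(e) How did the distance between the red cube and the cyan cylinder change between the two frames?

-1.7

Before: roughly 6.0 units apart; after: 4.3. That's 1.7 units closer together.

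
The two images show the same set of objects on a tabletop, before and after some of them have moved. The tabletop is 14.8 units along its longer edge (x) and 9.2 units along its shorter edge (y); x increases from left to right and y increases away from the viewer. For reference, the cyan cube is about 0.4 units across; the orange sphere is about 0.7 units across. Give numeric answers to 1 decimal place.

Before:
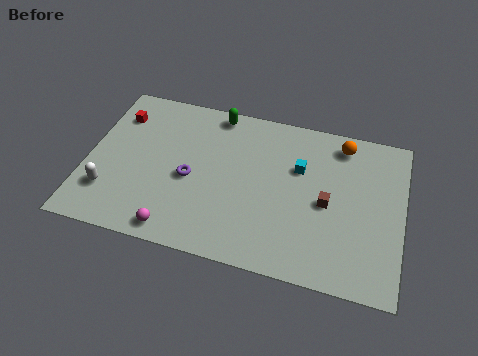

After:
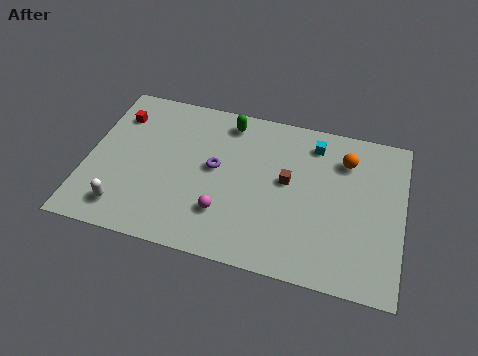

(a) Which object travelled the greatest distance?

the magenta sphere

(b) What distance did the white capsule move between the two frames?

1.1

The white capsule moved from about (1.2, 2.4) to (2.0, 1.6), a distance of √(0.8² + 0.8²) ≈ 1.1.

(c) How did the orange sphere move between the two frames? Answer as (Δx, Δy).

(0.2, -0.9)

From the two frames, the orange sphere sits at roughly (11.8, 7.9) before and (12.0, 7.0) after.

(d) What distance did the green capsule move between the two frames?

0.7

The green capsule was near (5.8, 8.3) before and (6.4, 7.9) after, so it travelled √(0.6² + 0.4²) ≈ 0.7 units.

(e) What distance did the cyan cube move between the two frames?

1.7

The cyan cube was near (9.9, 6.0) before and (10.5, 7.6) after, so it travelled √(0.6² + 1.6²) ≈ 1.7 units.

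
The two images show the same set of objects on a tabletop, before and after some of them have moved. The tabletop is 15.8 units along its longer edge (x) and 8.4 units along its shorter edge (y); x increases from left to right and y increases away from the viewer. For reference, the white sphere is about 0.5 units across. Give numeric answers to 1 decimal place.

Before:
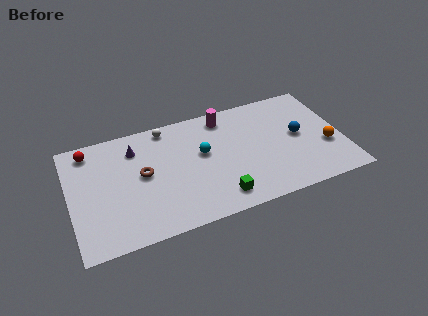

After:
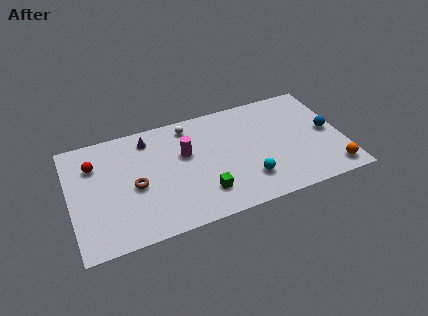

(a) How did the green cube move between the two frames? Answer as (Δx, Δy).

(-0.8, 0.6)

From the two frames, the green cube sits at roughly (8.3, 1.4) before and (7.5, 2.0) after.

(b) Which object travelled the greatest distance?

the cyan sphere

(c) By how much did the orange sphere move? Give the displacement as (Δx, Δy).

(0.1, -1.9)

The orange sphere was at about (14.8, 3.1) and moved to about (14.9, 1.2).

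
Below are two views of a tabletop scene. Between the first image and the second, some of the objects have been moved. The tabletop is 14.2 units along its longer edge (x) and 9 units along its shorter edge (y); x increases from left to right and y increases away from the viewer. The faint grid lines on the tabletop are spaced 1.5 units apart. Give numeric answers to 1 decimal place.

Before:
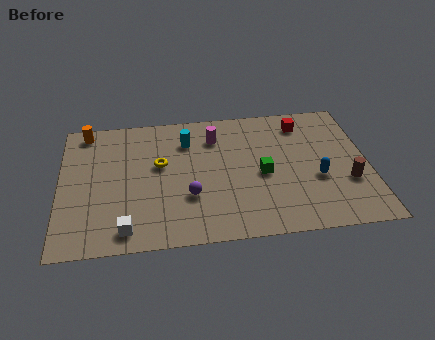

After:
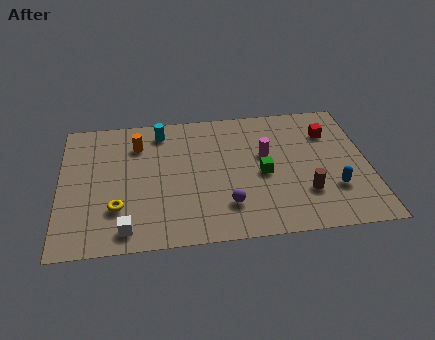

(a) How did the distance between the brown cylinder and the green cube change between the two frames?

-1.6

They were about 4.0 units apart before and 2.4 after — 1.6 units closer together.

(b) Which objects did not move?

the white cube and the green cube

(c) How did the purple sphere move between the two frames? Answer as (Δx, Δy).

(1.7, -0.8)

The purple sphere started near (5.9, 3.0) and ended near (7.6, 2.2).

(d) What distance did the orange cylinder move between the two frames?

2.7

The orange cylinder was near (1.2, 8.0) before and (3.6, 6.8) after, so it travelled √(2.4² + 1.2²) ≈ 2.7 units.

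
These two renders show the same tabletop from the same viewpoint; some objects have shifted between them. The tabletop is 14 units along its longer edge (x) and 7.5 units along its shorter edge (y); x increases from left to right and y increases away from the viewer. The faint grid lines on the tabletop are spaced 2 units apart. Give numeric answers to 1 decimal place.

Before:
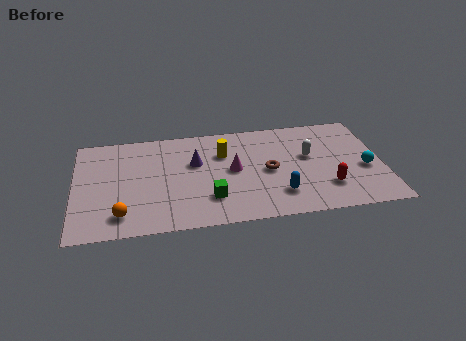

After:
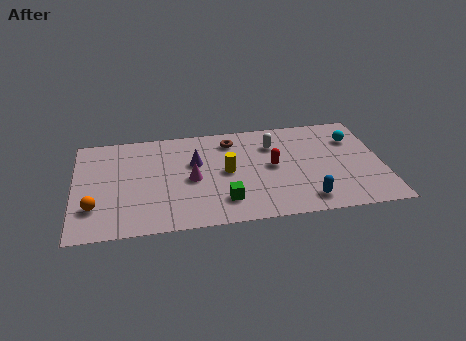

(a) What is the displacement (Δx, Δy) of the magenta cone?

(-1.9, -0.4)

The magenta cone was at about (7.2, 3.9) and moved to about (5.3, 3.5).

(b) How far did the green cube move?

0.7

The green cube was near (6.1, 2.0) before and (6.7, 1.7) after, so it travelled √(0.6² + 0.3²) ≈ 0.7 units.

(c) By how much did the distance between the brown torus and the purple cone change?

-1.3

The distance was about 3.5 in the first image and 2.2 in the second, so they moved 1.3 units closer together.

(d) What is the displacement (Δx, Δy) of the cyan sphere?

(-0.4, 2.3)

From the two frames, the cyan sphere sits at roughly (13.2, 3.1) before and (12.8, 5.4) after.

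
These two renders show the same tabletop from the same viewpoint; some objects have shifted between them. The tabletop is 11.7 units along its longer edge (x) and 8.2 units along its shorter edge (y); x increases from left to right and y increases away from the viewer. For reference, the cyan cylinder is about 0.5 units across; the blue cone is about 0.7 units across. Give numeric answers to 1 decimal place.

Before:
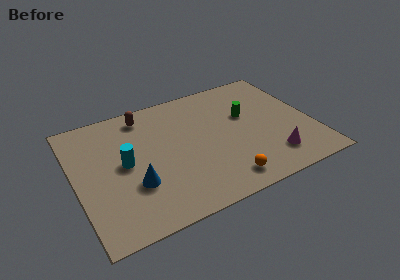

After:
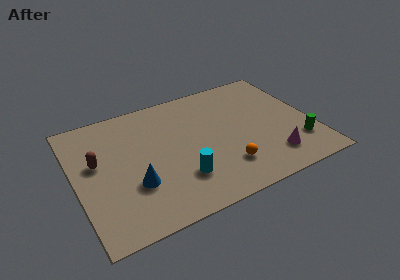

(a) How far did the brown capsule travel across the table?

3.4

From (3.7, 7.0) to (1.1, 4.8), the brown capsule covered √(2.6² + 2.2²) ≈ 3.4 units.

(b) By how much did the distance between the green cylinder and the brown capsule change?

+4.8

They were about 5.3 units apart before and 10.1 after — 4.8 units further apart.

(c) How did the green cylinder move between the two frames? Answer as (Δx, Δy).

(2.2, -2.9)

The green cylinder started near (8.6, 5.0) and ended near (10.8, 2.1).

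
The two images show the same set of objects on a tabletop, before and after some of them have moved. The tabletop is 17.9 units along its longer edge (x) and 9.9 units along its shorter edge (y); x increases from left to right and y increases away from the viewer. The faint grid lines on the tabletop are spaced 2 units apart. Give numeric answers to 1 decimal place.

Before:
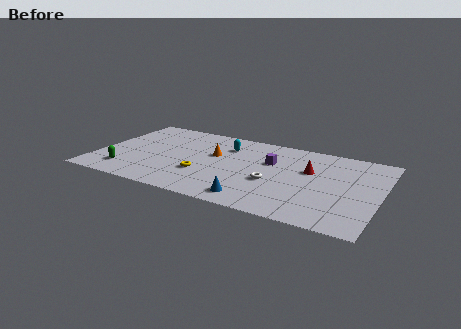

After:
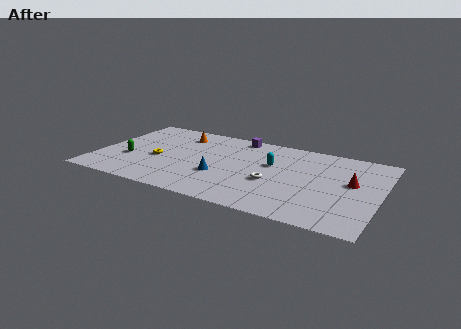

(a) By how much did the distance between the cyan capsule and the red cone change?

-0.5

The distance was about 5.6 in the first image and 5.1 in the second, so they moved 0.5 units closer together.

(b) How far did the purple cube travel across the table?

3.5

The purple cube moved from about (10.9, 6.4) to (8.5, 8.9), a distance of √(2.4² + 2.5²) ≈ 3.5.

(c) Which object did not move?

the white torus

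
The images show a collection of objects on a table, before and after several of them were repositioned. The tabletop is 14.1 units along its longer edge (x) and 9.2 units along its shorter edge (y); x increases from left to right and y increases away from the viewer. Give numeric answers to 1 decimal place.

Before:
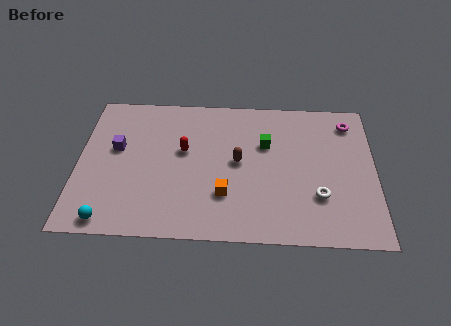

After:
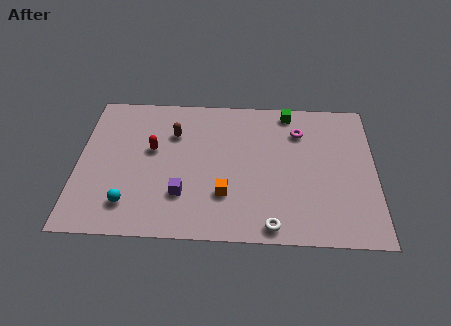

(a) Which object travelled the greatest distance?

the purple cube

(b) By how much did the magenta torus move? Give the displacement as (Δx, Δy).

(-2.4, -0.7)

From the two frames, the magenta torus sits at roughly (12.9, 7.6) before and (10.5, 6.9) after.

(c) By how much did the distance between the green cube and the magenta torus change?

-2.9

They were about 4.3 units apart before and 1.4 after — 2.9 units closer together.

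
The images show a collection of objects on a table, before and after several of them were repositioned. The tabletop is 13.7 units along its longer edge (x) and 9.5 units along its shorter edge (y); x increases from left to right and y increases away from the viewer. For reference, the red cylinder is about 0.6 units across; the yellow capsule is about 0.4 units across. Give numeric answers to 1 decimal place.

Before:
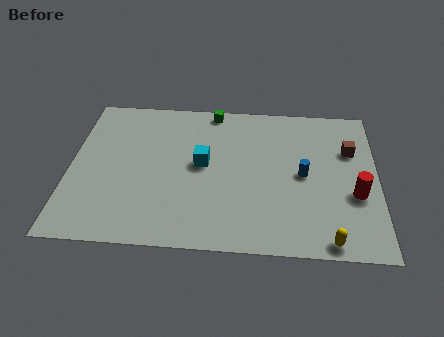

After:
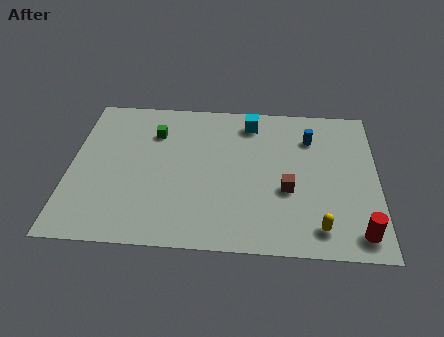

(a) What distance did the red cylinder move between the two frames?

2.3

The red cylinder was near (12.7, 3.6) before and (12.8, 1.3) after, so it travelled √(0.1² + 2.3²) ≈ 2.3 units.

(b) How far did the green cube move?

3.1

The green cube moved from about (6.3, 8.7) to (3.7, 7.0), a distance of √(2.6² + 1.7²) ≈ 3.1.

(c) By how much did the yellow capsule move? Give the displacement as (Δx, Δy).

(-0.4, 0.7)

From the two frames, the yellow capsule sits at roughly (11.5, 0.8) before and (11.1, 1.5) after.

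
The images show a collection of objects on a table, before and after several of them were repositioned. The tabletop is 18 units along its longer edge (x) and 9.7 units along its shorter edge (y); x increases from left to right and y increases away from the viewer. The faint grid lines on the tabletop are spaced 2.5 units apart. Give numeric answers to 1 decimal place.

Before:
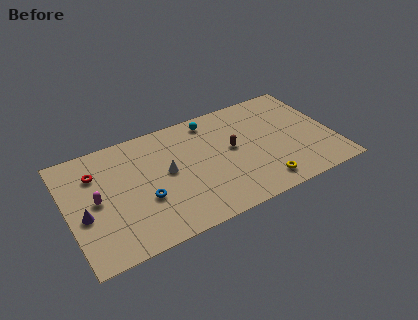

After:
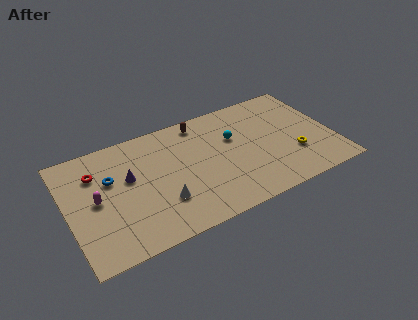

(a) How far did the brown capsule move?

3.7

The brown capsule moved from about (11.2, 5.3) to (9.4, 8.5), a distance of √(1.8² + 3.2²) ≈ 3.7.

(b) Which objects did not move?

the red torus and the magenta capsule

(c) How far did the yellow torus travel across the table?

3.0

The yellow torus was near (12.7, 1.5) before and (15.2, 3.1) after, so it travelled √(2.5² + 1.6²) ≈ 3.0 units.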